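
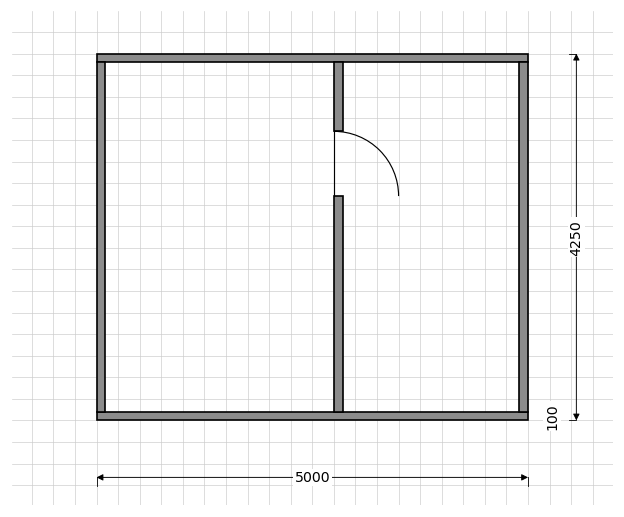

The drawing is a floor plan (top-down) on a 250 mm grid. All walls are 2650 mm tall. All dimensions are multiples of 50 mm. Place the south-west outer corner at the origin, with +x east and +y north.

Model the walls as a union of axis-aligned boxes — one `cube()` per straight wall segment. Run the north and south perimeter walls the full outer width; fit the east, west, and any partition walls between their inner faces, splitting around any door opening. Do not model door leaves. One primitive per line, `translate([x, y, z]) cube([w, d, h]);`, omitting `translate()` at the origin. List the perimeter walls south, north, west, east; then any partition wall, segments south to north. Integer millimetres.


cube([5000, 100, 2650]);
translate([0, 4150, 0]) cube([5000, 100, 2650]);
translate([0, 100, 0]) cube([100, 4050, 2650]);
translate([4900, 100, 0]) cube([100, 4050, 2650]);
translate([2750, 100, 0]) cube([100, 2500, 2650]);
translate([2750, 3350, 0]) cube([100, 800, 2650]);


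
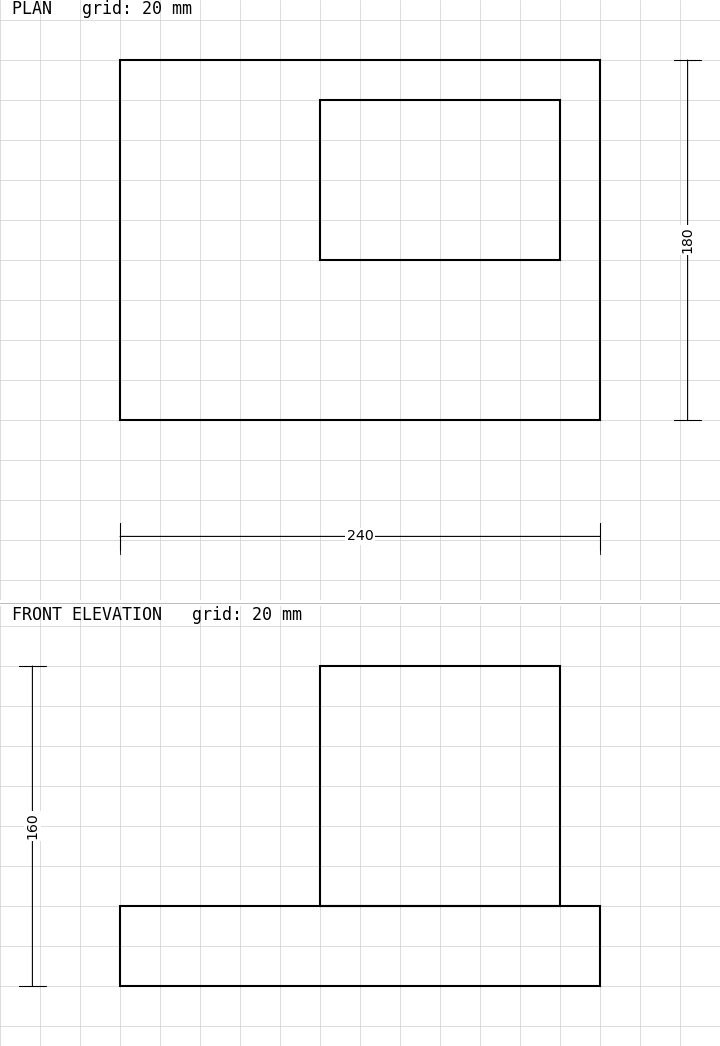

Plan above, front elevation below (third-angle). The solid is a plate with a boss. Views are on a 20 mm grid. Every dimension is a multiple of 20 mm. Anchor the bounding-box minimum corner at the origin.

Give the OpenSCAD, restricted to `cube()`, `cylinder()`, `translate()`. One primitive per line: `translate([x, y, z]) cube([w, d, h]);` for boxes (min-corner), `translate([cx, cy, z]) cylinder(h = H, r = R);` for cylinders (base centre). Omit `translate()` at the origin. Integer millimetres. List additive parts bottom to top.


cube([240, 180, 40]);
translate([100, 80, 40]) cube([120, 80, 120]);


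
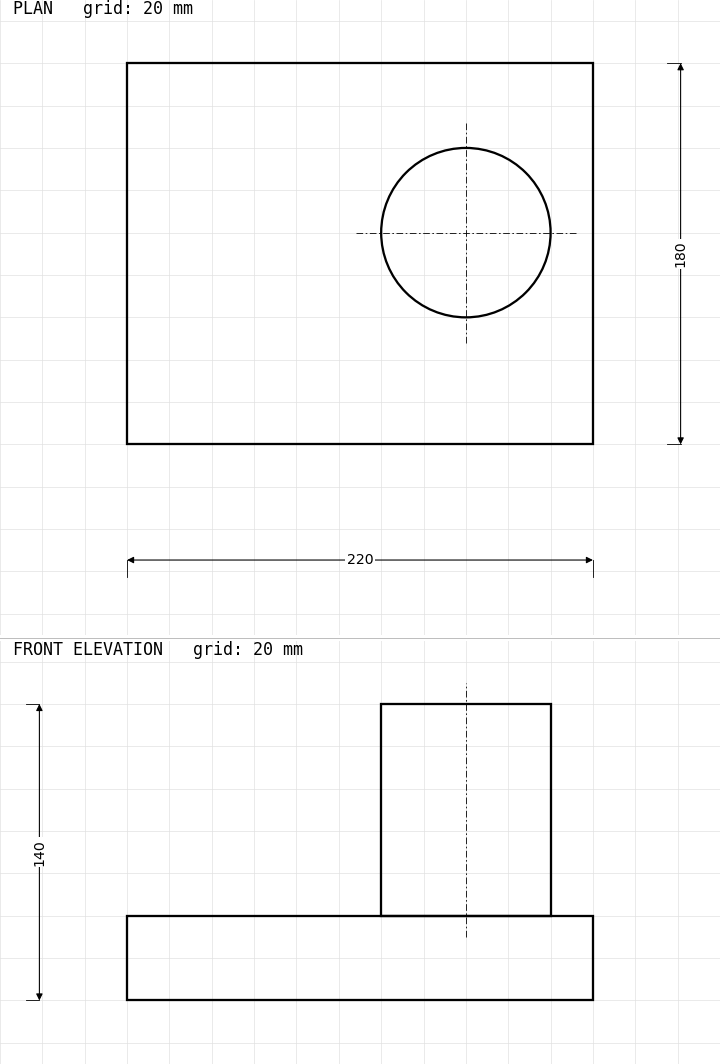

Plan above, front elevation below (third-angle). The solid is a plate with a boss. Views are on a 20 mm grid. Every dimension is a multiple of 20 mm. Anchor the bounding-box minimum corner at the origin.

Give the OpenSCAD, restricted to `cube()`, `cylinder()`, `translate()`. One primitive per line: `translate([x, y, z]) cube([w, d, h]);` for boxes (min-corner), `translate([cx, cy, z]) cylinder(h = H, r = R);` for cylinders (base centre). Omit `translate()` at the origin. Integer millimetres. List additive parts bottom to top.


cube([220, 180, 40]);
translate([160, 100, 40]) cylinder(h = 100, r = 40);


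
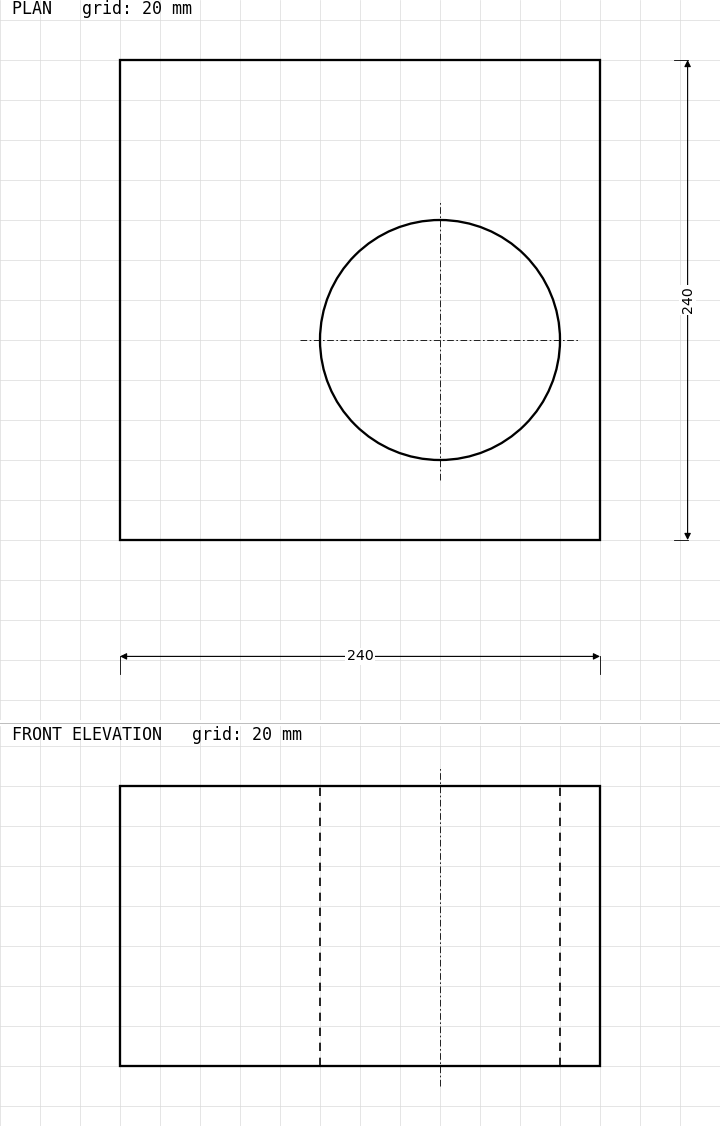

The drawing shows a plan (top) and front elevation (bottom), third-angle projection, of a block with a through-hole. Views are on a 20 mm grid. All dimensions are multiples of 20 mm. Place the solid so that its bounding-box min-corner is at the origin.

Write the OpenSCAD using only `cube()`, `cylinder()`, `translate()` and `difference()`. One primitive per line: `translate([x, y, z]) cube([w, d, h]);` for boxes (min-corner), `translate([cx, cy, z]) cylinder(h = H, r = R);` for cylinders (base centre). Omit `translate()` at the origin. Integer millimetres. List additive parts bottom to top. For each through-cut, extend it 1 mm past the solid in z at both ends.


difference() {
  cube([240, 240, 140]);
  translate([160, 100, -1]) cylinder(h = 142, r = 60);
}


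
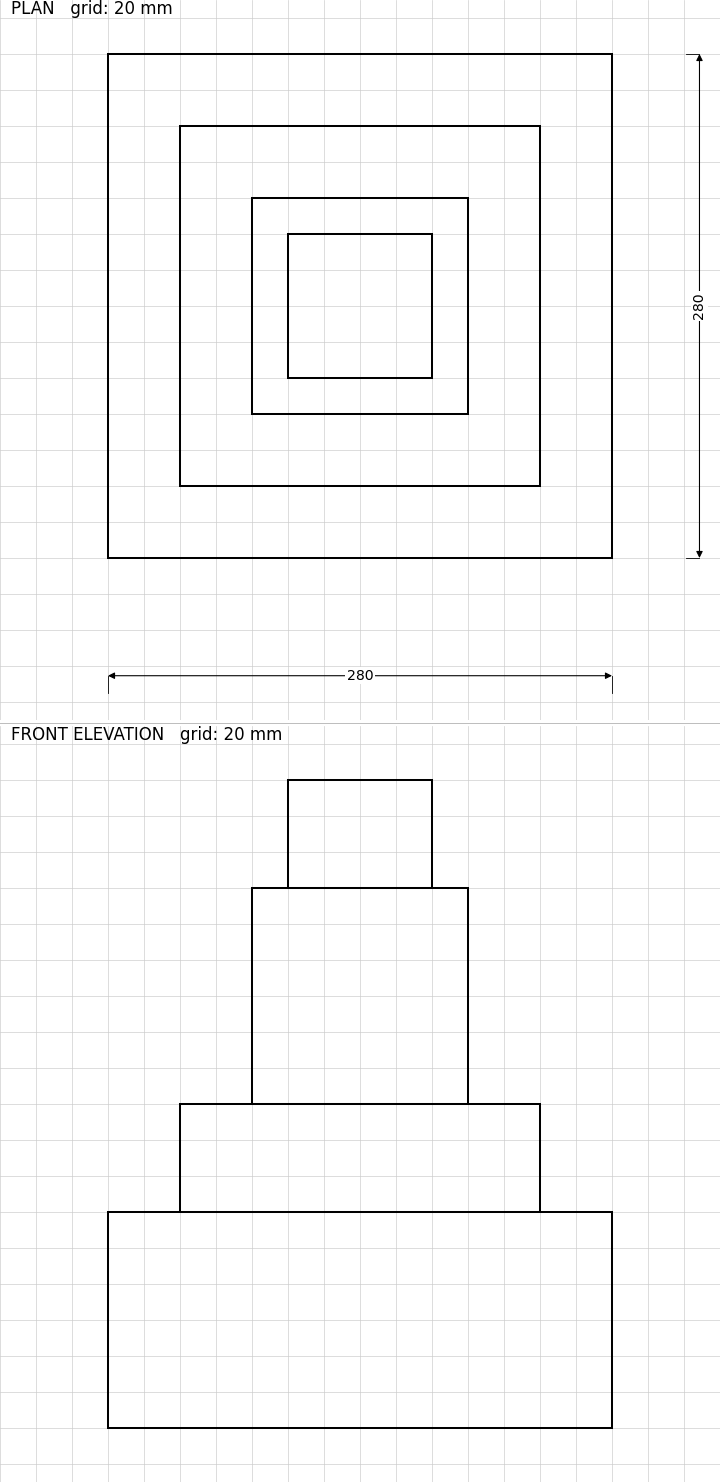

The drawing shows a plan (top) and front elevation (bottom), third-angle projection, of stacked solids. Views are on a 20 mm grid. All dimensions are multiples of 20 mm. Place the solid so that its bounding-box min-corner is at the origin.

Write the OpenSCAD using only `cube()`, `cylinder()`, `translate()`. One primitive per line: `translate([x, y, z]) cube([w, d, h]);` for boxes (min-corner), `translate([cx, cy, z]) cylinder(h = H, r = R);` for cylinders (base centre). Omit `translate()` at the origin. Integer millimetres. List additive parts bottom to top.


cube([280, 280, 120]);
translate([40, 40, 120]) cube([200, 200, 60]);
translate([80, 80, 180]) cube([120, 120, 120]);
translate([100, 100, 300]) cube([80, 80, 60]);


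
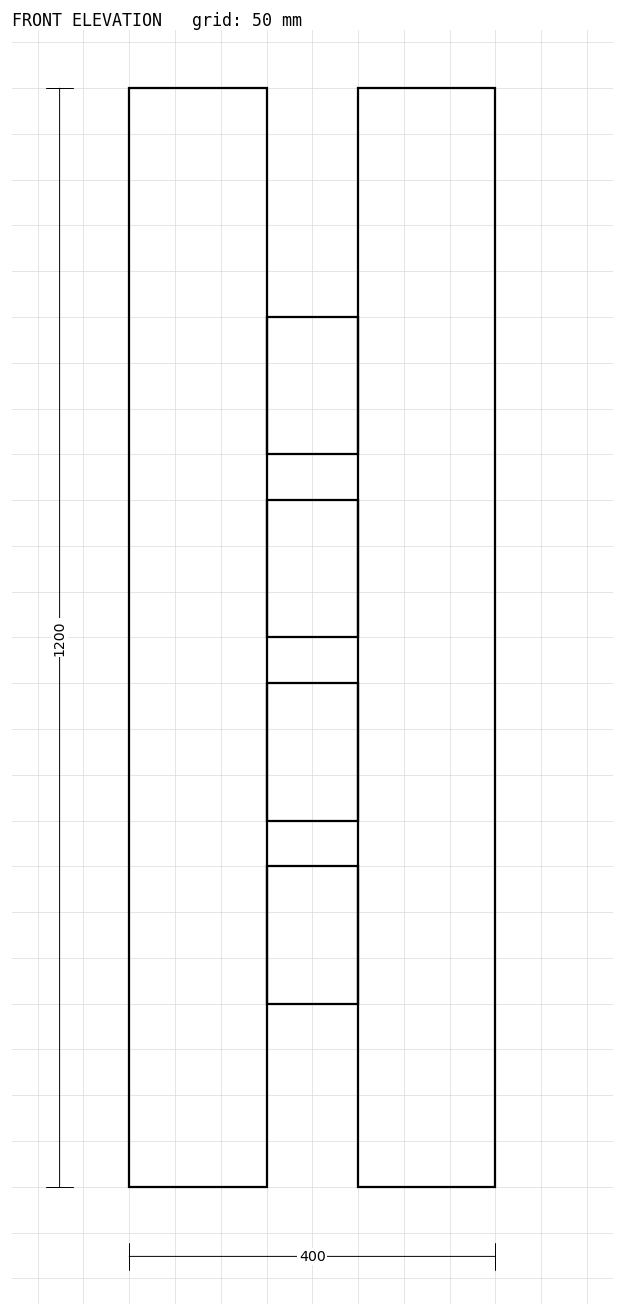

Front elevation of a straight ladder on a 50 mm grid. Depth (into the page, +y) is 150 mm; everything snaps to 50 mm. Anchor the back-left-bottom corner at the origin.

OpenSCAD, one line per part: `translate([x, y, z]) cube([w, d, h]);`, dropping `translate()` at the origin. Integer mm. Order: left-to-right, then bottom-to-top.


cube([150, 150, 1200]);
translate([150, 0, 200]) cube([100, 150, 150]);
translate([150, 0, 400]) cube([100, 150, 150]);
translate([150, 0, 600]) cube([100, 150, 150]);
translate([150, 0, 800]) cube([100, 150, 150]);
translate([250, 0, 0]) cube([150, 150, 1200]);


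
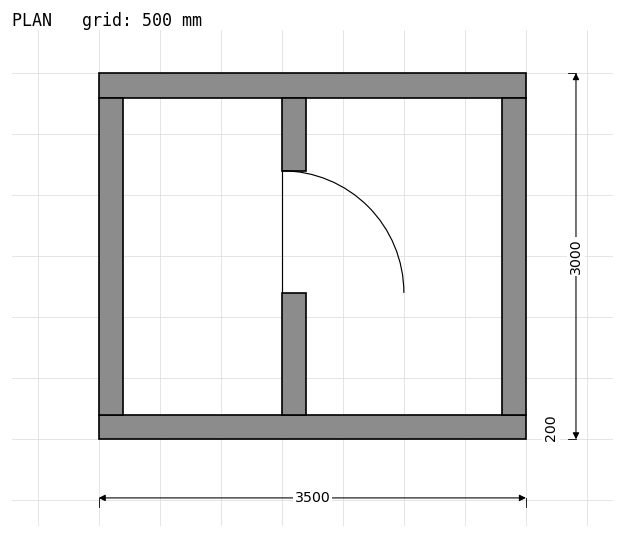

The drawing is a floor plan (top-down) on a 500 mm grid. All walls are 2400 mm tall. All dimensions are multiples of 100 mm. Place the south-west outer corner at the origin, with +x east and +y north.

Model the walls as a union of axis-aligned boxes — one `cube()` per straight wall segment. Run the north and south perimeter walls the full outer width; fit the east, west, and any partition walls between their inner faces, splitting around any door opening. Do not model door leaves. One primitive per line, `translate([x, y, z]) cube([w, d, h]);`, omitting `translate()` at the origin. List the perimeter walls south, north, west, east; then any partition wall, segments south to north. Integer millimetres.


cube([3500, 200, 2400]);
translate([0, 2800, 0]) cube([3500, 200, 2400]);
translate([0, 200, 0]) cube([200, 2600, 2400]);
translate([3300, 200, 0]) cube([200, 2600, 2400]);
translate([1500, 200, 0]) cube([200, 1000, 2400]);
translate([1500, 2200, 0]) cube([200, 600, 2400]);


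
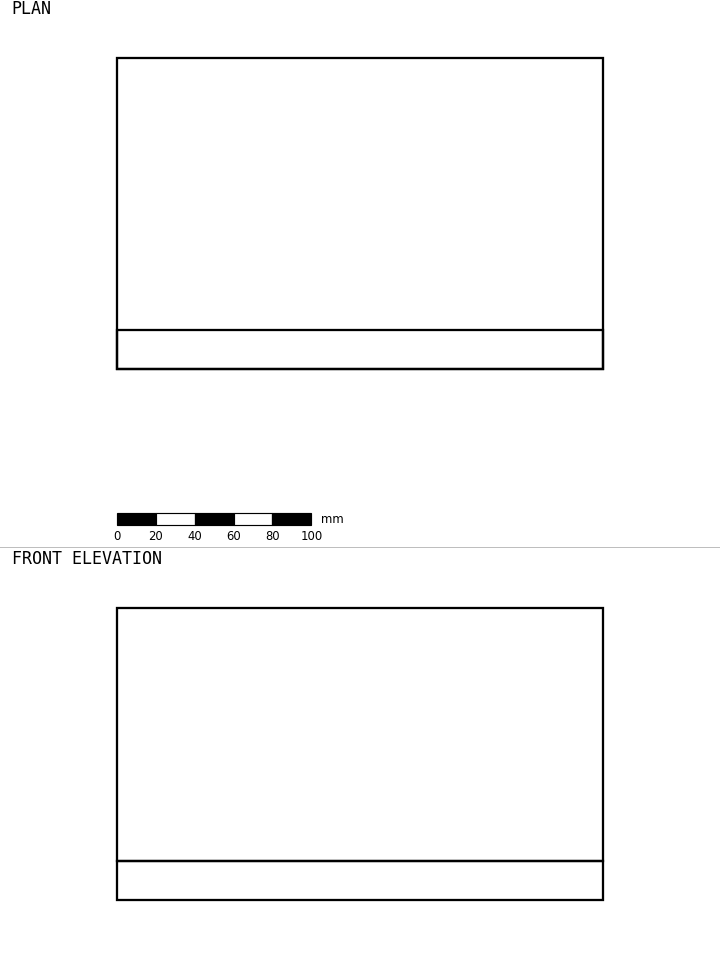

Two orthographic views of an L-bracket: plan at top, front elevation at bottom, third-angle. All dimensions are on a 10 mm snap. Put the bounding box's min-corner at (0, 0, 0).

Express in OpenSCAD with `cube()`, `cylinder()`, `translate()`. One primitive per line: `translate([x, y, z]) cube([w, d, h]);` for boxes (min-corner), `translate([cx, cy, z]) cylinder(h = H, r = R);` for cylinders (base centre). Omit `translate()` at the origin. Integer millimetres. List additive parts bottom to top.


cube([250, 160, 20]);
translate([0, 0, 20]) cube([250, 20, 130]);


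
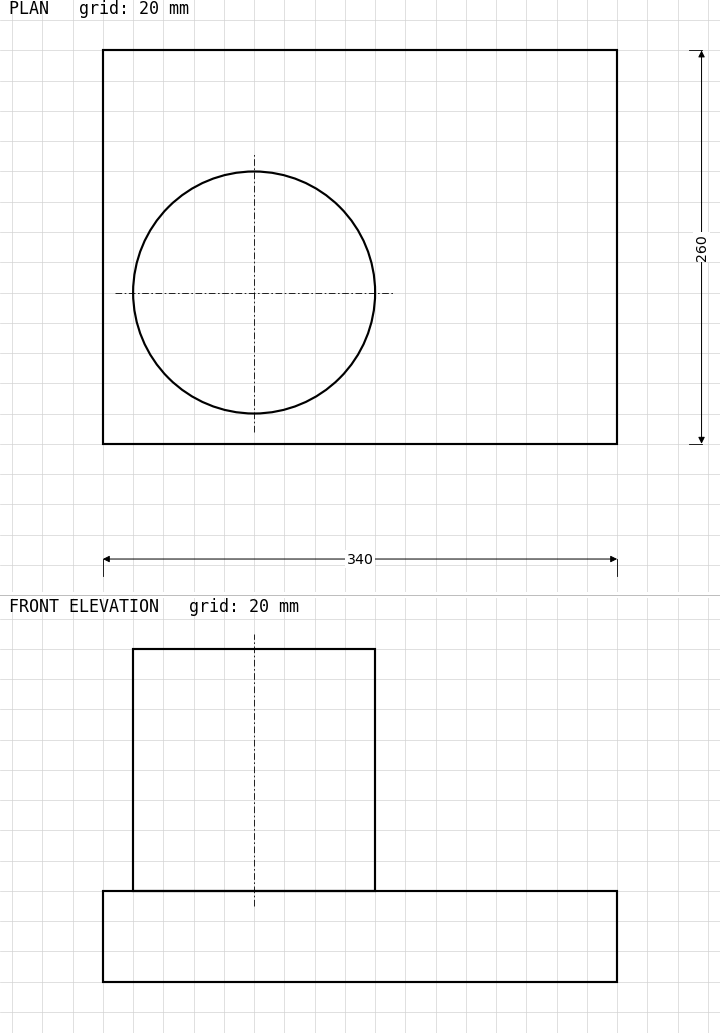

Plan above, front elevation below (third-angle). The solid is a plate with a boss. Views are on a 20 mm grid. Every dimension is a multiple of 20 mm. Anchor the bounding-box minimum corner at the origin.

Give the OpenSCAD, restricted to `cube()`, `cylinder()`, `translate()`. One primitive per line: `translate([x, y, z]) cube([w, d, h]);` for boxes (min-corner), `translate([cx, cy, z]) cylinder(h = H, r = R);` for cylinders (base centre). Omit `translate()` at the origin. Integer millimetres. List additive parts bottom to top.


cube([340, 260, 60]);
translate([100, 100, 60]) cylinder(h = 160, r = 80);


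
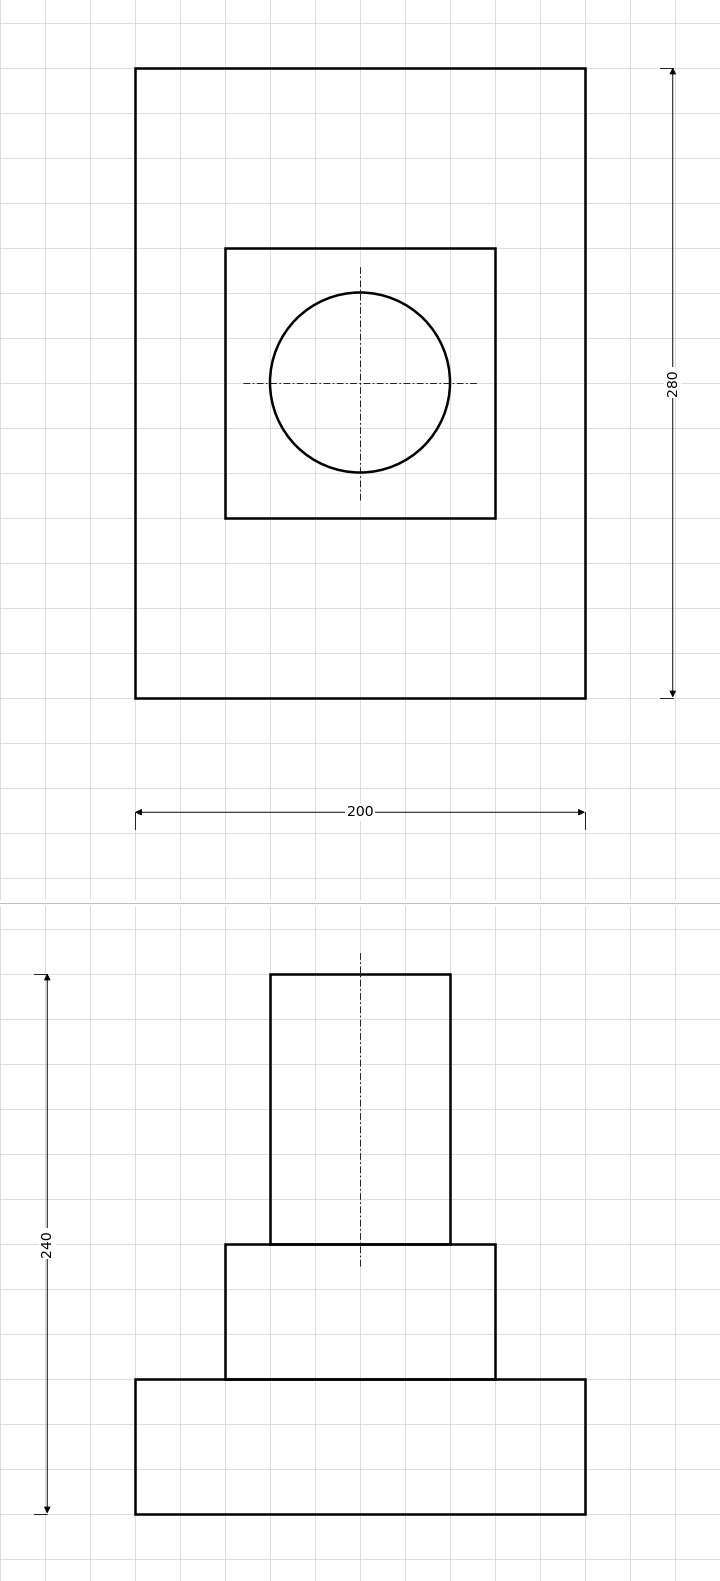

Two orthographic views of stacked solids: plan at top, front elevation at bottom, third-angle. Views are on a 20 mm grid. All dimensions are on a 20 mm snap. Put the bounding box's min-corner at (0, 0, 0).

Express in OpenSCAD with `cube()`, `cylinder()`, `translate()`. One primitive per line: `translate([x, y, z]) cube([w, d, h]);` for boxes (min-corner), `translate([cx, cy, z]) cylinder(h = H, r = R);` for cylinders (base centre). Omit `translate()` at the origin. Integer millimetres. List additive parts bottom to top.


cube([200, 280, 60]);
translate([40, 80, 60]) cube([120, 120, 60]);
translate([100, 140, 120]) cylinder(h = 120, r = 40);


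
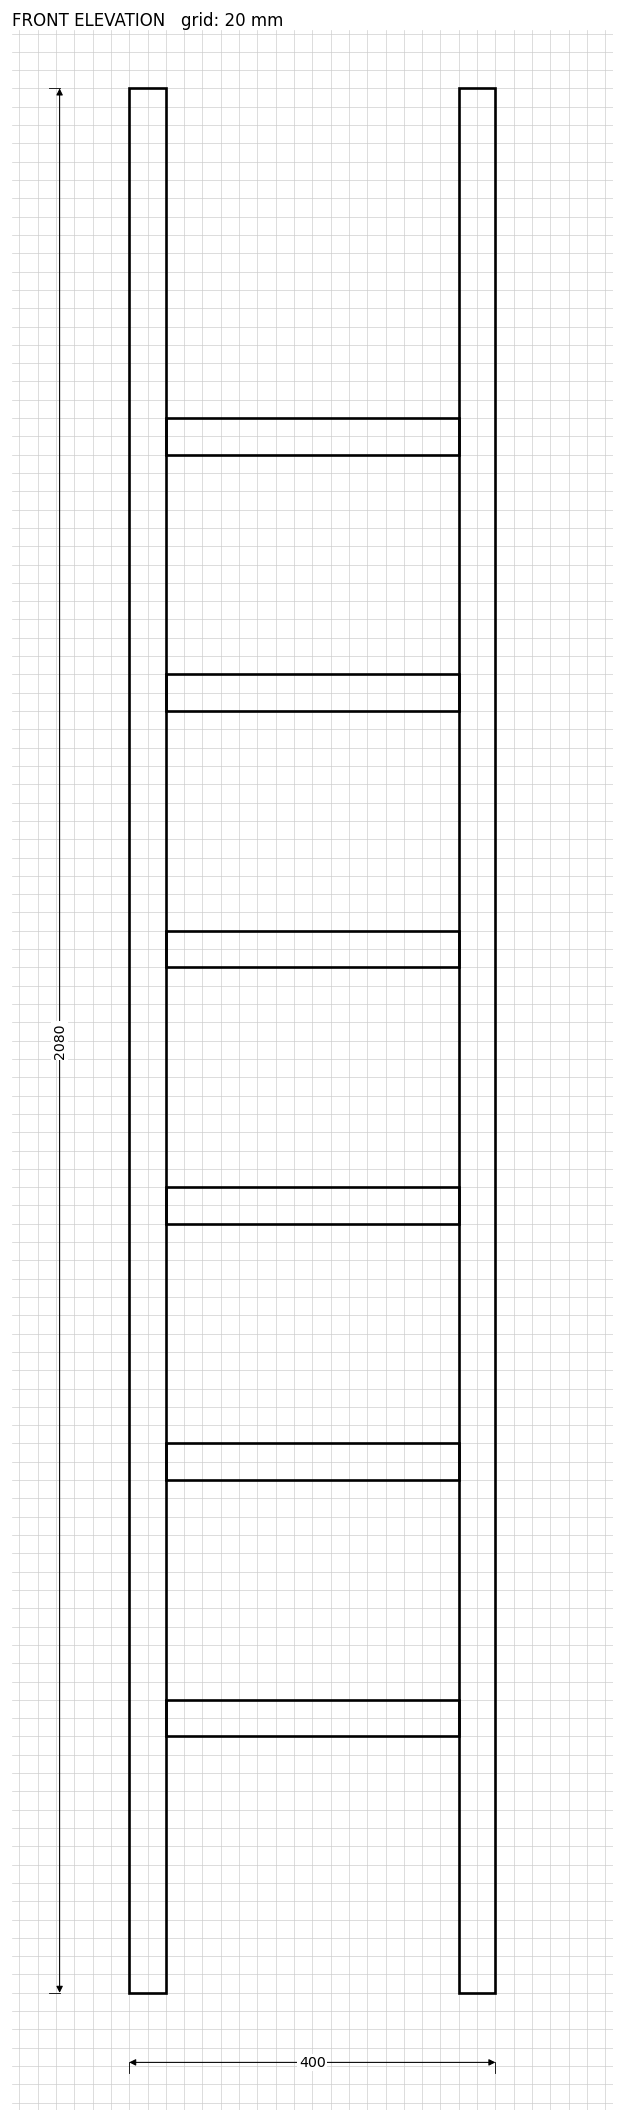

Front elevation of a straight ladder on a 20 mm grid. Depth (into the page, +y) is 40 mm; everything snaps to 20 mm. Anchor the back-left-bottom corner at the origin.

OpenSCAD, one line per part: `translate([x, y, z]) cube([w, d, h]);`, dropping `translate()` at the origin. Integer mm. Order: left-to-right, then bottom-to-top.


cube([40, 40, 2080]);
translate([40, 0, 280]) cube([320, 40, 40]);
translate([40, 0, 560]) cube([320, 40, 40]);
translate([40, 0, 840]) cube([320, 40, 40]);
translate([40, 0, 1120]) cube([320, 40, 40]);
translate([40, 0, 1400]) cube([320, 40, 40]);
translate([40, 0, 1680]) cube([320, 40, 40]);
translate([360, 0, 0]) cube([40, 40, 2080]);


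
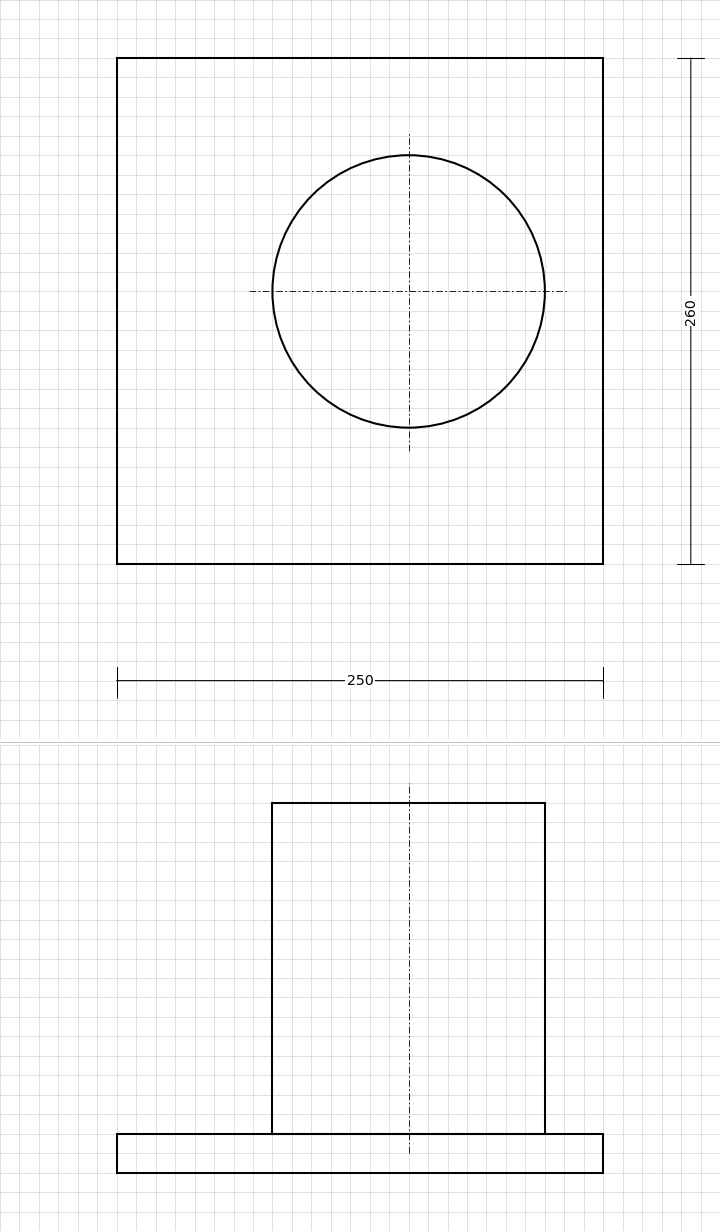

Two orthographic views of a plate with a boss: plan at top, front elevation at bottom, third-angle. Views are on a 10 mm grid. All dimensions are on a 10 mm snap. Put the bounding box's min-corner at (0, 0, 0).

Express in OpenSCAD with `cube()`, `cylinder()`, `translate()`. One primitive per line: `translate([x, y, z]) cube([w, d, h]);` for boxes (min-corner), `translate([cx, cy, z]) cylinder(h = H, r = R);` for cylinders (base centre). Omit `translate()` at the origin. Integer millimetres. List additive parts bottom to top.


cube([250, 260, 20]);
translate([150, 140, 20]) cylinder(h = 170, r = 70);


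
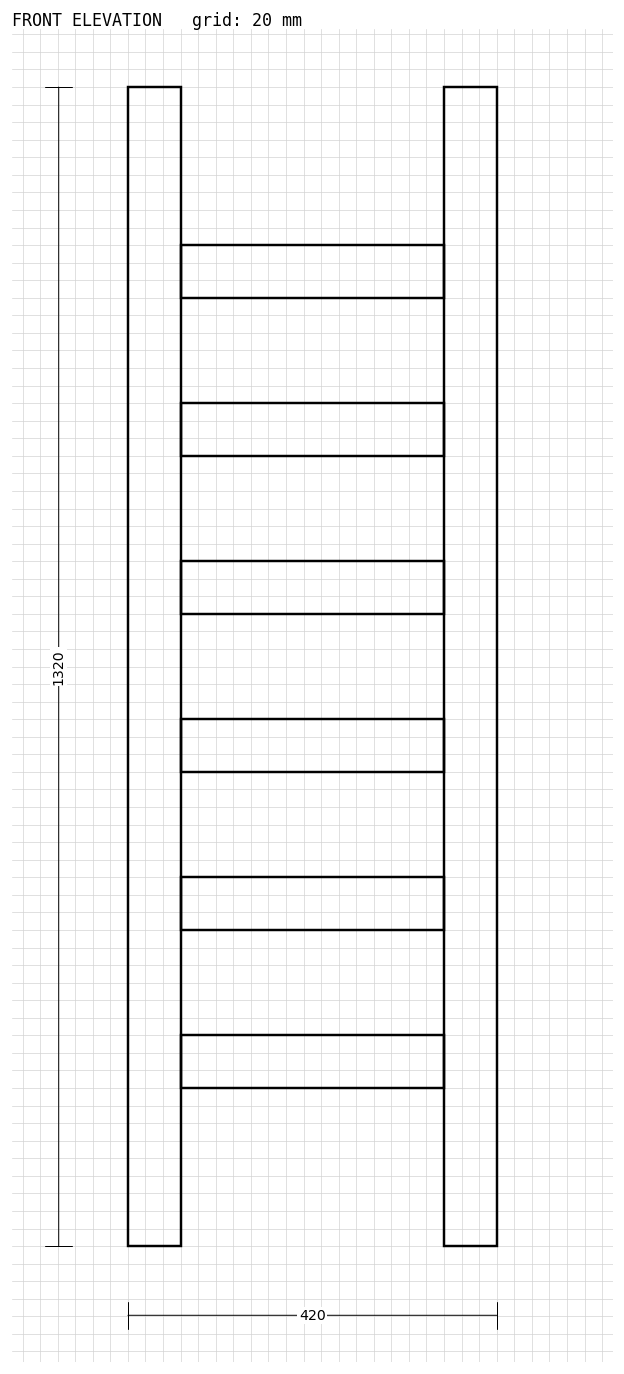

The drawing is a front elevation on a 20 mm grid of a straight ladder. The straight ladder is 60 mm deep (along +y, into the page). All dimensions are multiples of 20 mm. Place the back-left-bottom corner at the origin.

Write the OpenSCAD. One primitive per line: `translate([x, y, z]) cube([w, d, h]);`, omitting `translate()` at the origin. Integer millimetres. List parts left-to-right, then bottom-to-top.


cube([60, 60, 1320]);
translate([60, 0, 180]) cube([300, 60, 60]);
translate([60, 0, 360]) cube([300, 60, 60]);
translate([60, 0, 540]) cube([300, 60, 60]);
translate([60, 0, 720]) cube([300, 60, 60]);
translate([60, 0, 900]) cube([300, 60, 60]);
translate([60, 0, 1080]) cube([300, 60, 60]);
translate([360, 0, 0]) cube([60, 60, 1320]);


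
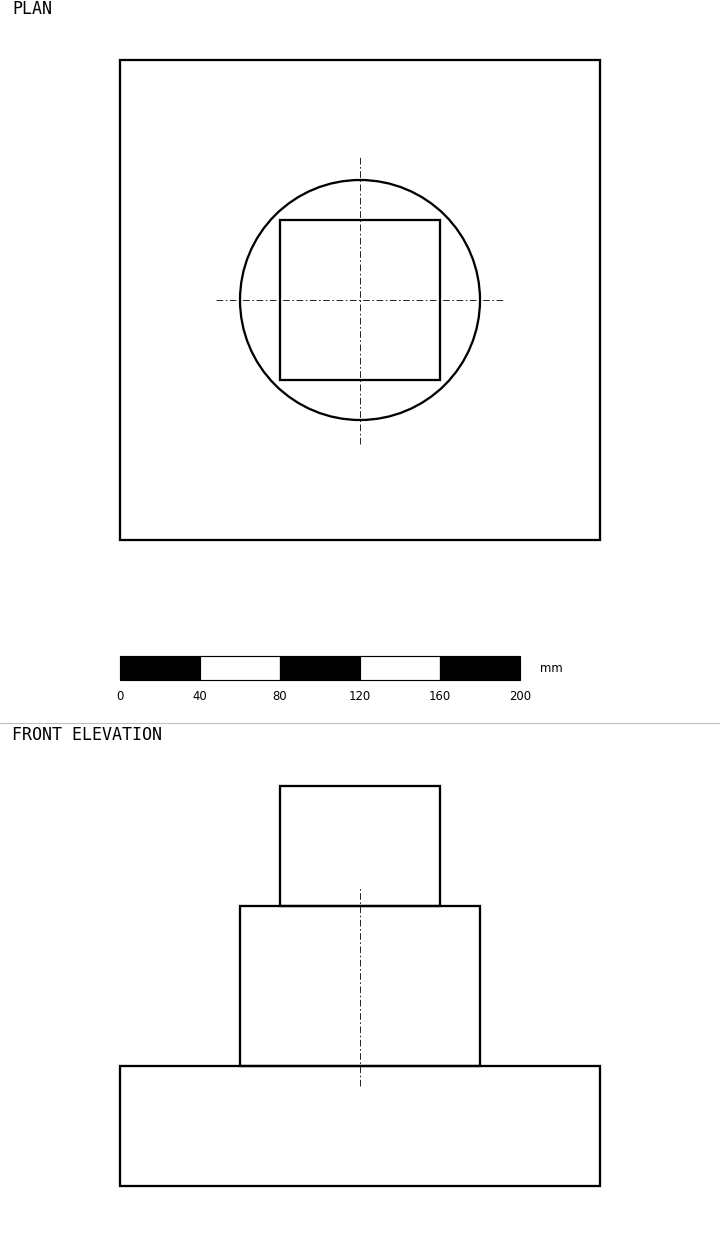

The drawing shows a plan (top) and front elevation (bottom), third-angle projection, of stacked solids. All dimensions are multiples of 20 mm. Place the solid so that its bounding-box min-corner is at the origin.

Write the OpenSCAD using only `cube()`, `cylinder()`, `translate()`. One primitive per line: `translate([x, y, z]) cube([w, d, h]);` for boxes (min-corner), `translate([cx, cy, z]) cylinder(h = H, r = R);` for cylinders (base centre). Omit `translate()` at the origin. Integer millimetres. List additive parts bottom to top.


cube([240, 240, 60]);
translate([120, 120, 60]) cylinder(h = 80, r = 60);
translate([80, 80, 140]) cube([80, 80, 60]);


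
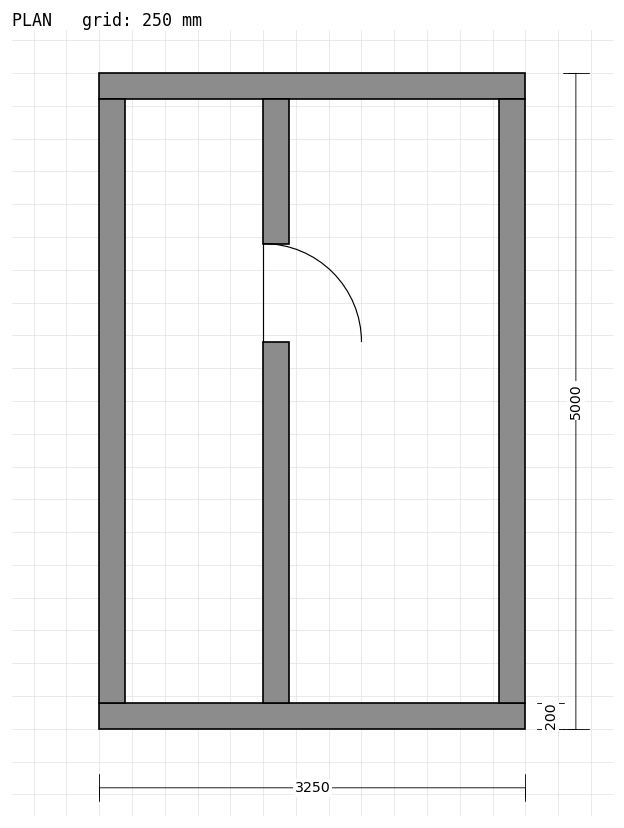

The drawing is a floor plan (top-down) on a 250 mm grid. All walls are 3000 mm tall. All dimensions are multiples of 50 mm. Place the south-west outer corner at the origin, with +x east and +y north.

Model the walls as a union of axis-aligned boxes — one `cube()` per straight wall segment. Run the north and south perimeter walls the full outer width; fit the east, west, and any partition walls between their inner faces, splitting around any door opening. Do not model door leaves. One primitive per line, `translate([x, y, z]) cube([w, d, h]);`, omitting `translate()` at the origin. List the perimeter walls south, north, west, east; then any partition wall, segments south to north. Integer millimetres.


cube([3250, 200, 3000]);
translate([0, 4800, 0]) cube([3250, 200, 3000]);
translate([0, 200, 0]) cube([200, 4600, 3000]);
translate([3050, 200, 0]) cube([200, 4600, 3000]);
translate([1250, 200, 0]) cube([200, 2750, 3000]);
translate([1250, 3700, 0]) cube([200, 1100, 3000]);


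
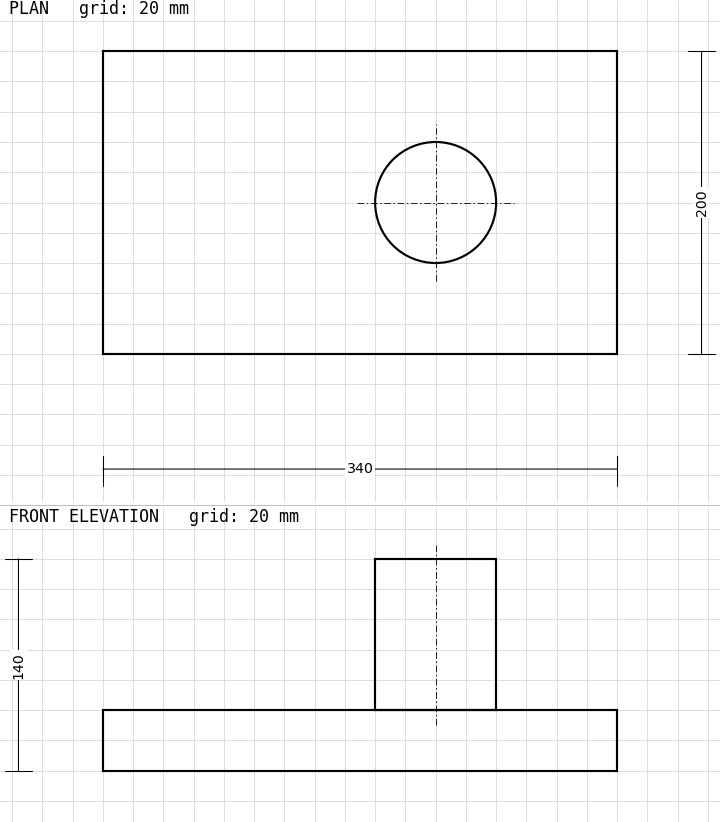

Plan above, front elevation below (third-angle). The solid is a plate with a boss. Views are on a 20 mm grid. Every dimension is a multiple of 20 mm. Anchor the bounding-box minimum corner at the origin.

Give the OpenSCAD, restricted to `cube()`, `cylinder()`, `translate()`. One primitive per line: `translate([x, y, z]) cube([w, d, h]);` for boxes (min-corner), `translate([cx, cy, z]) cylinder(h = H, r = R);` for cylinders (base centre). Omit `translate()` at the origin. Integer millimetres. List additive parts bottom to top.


cube([340, 200, 40]);
translate([220, 100, 40]) cylinder(h = 100, r = 40);


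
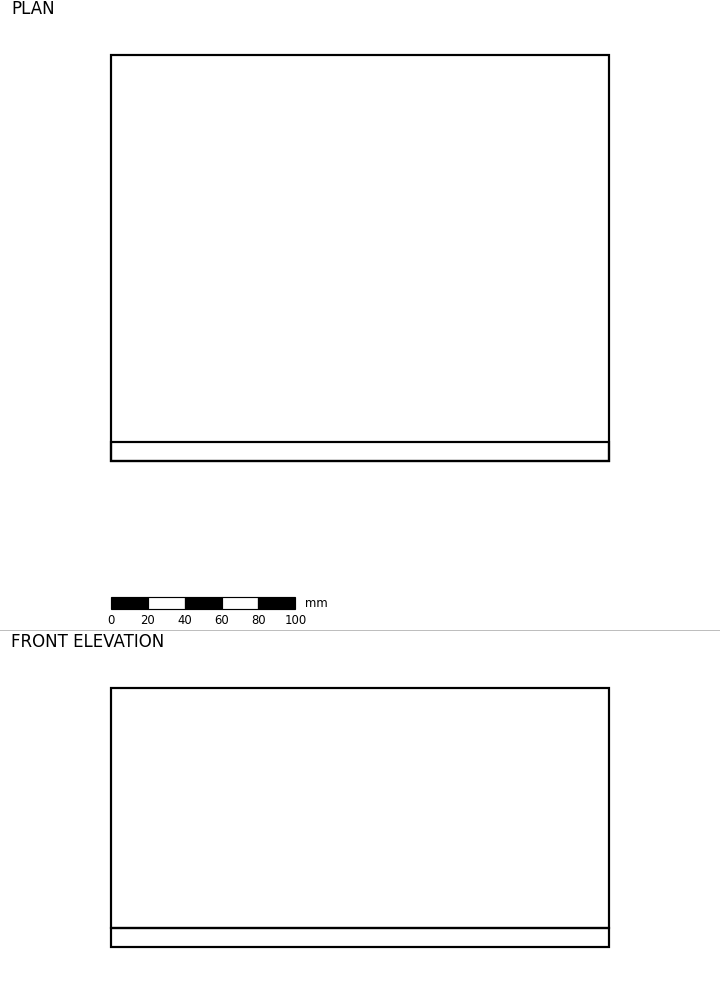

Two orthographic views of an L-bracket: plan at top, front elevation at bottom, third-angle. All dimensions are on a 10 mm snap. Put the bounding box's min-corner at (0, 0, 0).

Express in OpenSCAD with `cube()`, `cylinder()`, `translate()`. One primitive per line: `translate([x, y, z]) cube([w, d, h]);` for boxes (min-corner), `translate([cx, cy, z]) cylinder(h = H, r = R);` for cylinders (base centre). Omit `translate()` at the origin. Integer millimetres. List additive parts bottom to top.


cube([270, 220, 10]);
translate([0, 0, 10]) cube([270, 10, 130]);


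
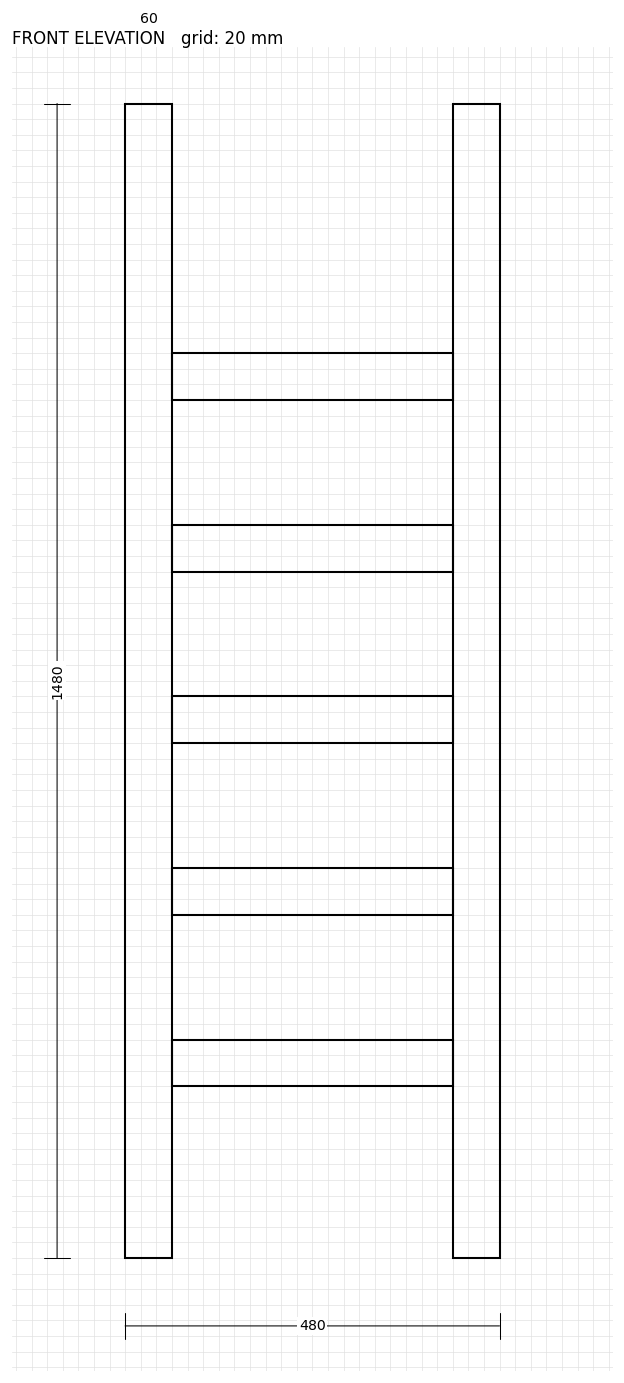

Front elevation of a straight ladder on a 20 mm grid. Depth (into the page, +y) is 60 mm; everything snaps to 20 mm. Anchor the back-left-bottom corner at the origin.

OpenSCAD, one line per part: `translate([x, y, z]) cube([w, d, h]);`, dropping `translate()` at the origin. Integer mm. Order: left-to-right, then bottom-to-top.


cube([60, 60, 1480]);
translate([60, 0, 220]) cube([360, 60, 60]);
translate([60, 0, 440]) cube([360, 60, 60]);
translate([60, 0, 660]) cube([360, 60, 60]);
translate([60, 0, 880]) cube([360, 60, 60]);
translate([60, 0, 1100]) cube([360, 60, 60]);
translate([420, 0, 0]) cube([60, 60, 1480]);


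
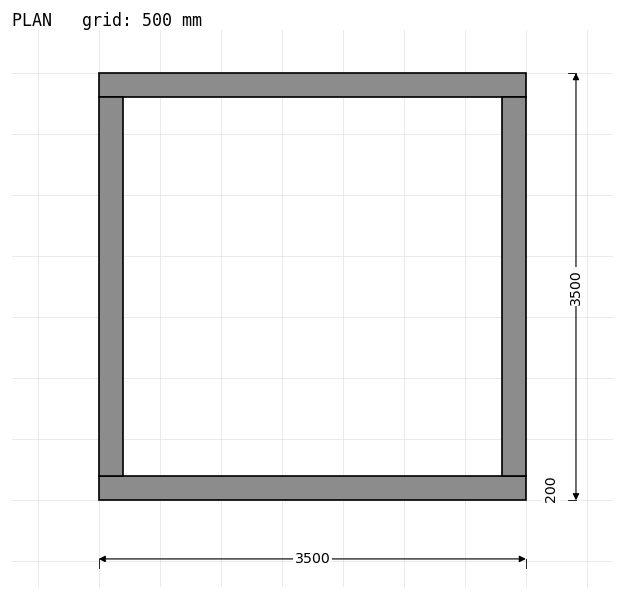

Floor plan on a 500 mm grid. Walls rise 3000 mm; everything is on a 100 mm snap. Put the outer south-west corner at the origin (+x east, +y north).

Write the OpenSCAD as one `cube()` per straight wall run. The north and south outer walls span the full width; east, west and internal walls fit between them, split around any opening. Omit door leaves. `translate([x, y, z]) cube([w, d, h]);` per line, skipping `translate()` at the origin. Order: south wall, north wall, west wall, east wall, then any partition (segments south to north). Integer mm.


cube([3500, 200, 3000]);
translate([0, 3300, 0]) cube([3500, 200, 3000]);
translate([0, 200, 0]) cube([200, 3100, 3000]);
translate([3300, 200, 0]) cube([200, 3100, 3000]);


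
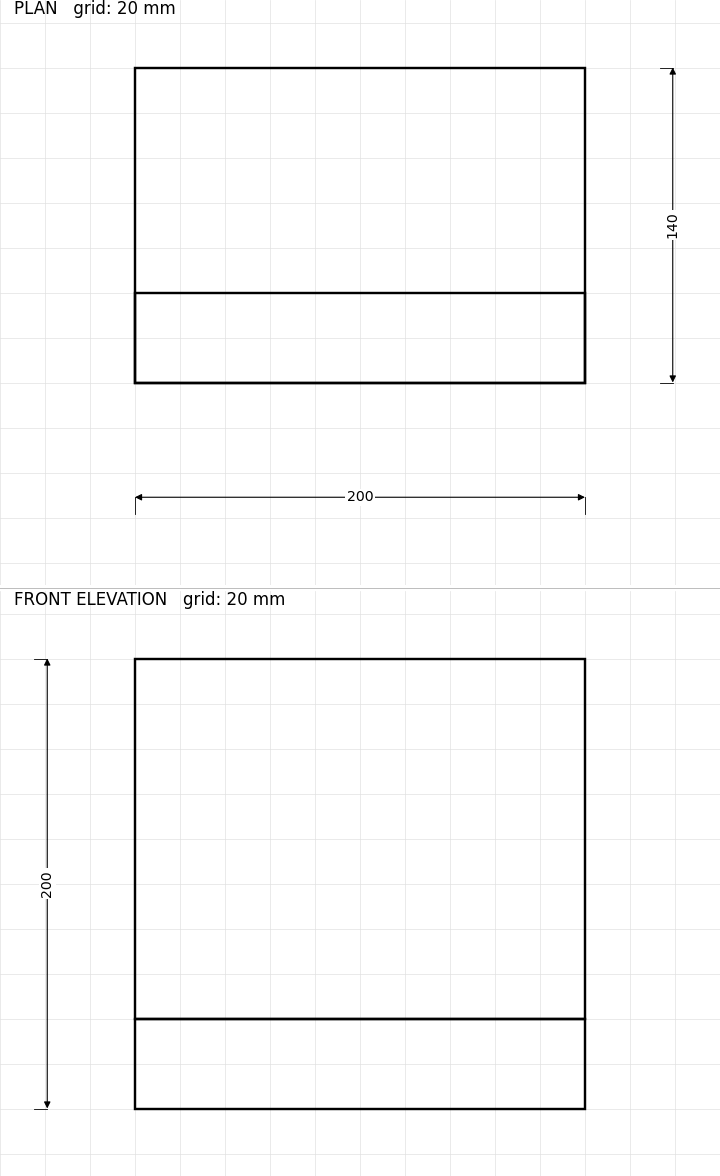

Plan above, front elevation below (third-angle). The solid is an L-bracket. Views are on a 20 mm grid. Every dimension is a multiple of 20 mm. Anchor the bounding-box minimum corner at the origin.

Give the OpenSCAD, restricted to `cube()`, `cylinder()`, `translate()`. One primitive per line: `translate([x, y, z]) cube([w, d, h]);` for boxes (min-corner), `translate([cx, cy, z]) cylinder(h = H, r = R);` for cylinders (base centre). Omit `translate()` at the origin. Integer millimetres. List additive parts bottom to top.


cube([200, 140, 40]);
translate([0, 0, 40]) cube([200, 40, 160]);


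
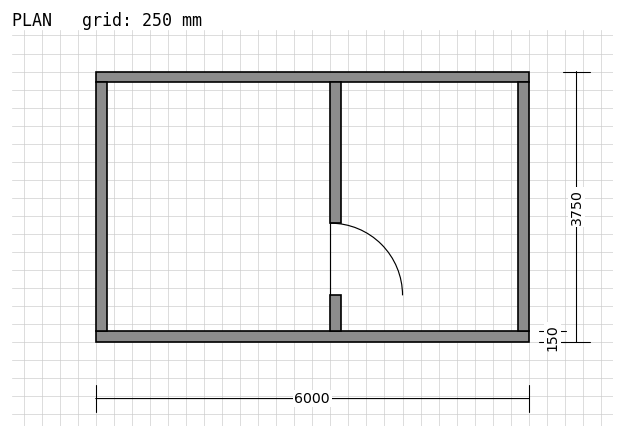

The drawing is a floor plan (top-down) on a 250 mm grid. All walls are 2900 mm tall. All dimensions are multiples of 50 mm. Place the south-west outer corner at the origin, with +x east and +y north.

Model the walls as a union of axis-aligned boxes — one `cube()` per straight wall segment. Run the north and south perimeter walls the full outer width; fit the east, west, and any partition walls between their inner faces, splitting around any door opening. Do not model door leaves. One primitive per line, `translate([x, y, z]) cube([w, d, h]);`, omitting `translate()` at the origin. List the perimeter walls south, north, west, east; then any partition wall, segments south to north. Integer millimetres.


cube([6000, 150, 2900]);
translate([0, 3600, 0]) cube([6000, 150, 2900]);
translate([0, 150, 0]) cube([150, 3450, 2900]);
translate([5850, 150, 0]) cube([150, 3450, 2900]);
translate([3250, 150, 0]) cube([150, 500, 2900]);
translate([3250, 1650, 0]) cube([150, 1950, 2900]);


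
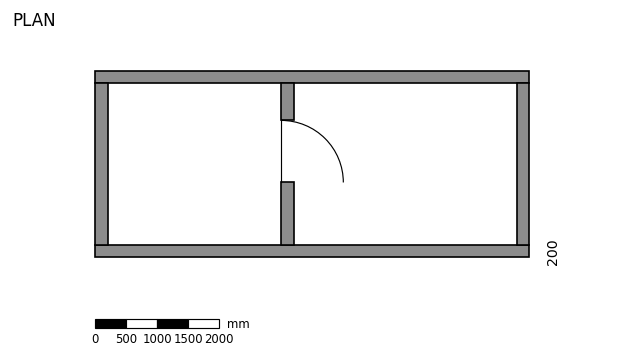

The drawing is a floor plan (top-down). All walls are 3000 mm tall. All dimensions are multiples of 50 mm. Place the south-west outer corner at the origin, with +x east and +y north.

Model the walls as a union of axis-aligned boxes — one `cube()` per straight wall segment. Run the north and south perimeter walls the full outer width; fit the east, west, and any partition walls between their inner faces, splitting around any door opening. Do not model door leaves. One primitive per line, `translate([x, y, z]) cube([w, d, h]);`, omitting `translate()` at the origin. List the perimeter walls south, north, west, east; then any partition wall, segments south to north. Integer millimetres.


cube([7000, 200, 3000]);
translate([0, 2800, 0]) cube([7000, 200, 3000]);
translate([0, 200, 0]) cube([200, 2600, 3000]);
translate([6800, 200, 0]) cube([200, 2600, 3000]);
translate([3000, 200, 0]) cube([200, 1000, 3000]);
translate([3000, 2200, 0]) cube([200, 600, 3000]);


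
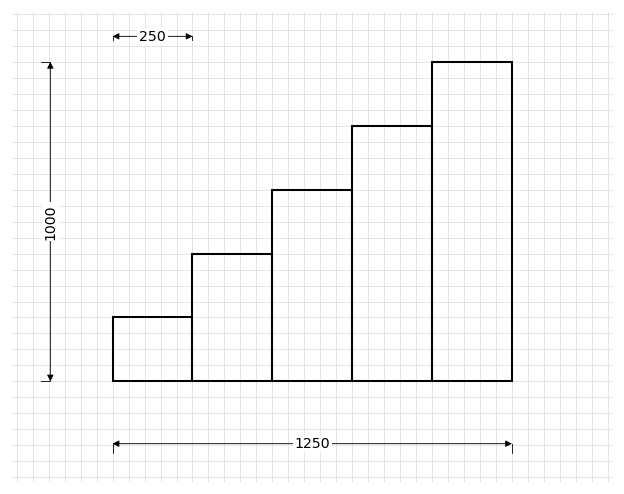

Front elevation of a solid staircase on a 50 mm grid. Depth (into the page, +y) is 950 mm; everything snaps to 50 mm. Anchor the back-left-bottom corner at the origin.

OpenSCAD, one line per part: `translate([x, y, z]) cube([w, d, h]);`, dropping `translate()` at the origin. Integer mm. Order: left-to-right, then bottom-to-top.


cube([250, 950, 200]);
translate([250, 0, 0]) cube([250, 950, 400]);
translate([500, 0, 0]) cube([250, 950, 600]);
translate([750, 0, 0]) cube([250, 950, 800]);
translate([1000, 0, 0]) cube([250, 950, 1000]);


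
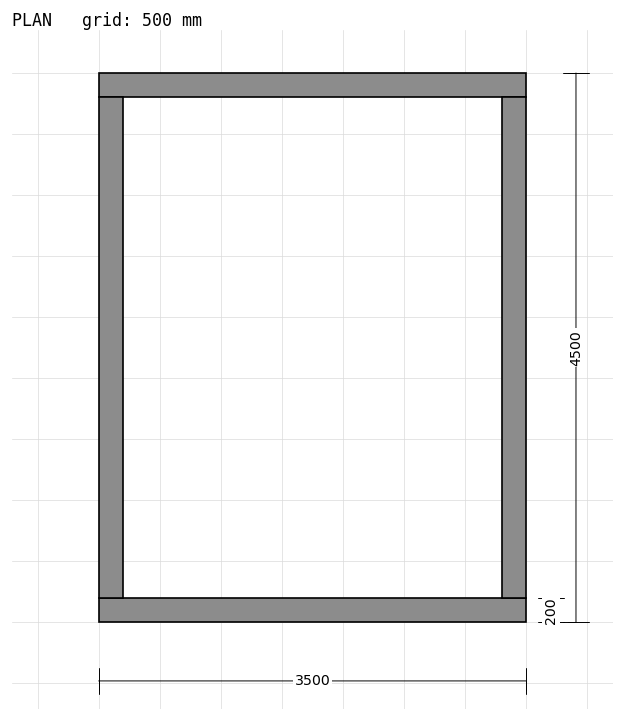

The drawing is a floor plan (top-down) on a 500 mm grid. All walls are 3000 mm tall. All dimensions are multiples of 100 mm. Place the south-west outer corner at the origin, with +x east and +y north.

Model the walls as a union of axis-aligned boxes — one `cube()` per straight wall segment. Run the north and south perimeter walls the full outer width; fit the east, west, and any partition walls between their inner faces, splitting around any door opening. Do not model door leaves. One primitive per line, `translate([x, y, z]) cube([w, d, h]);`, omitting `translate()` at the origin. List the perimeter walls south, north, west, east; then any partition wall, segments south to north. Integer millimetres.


cube([3500, 200, 3000]);
translate([0, 4300, 0]) cube([3500, 200, 3000]);
translate([0, 200, 0]) cube([200, 4100, 3000]);
translate([3300, 200, 0]) cube([200, 4100, 3000]);


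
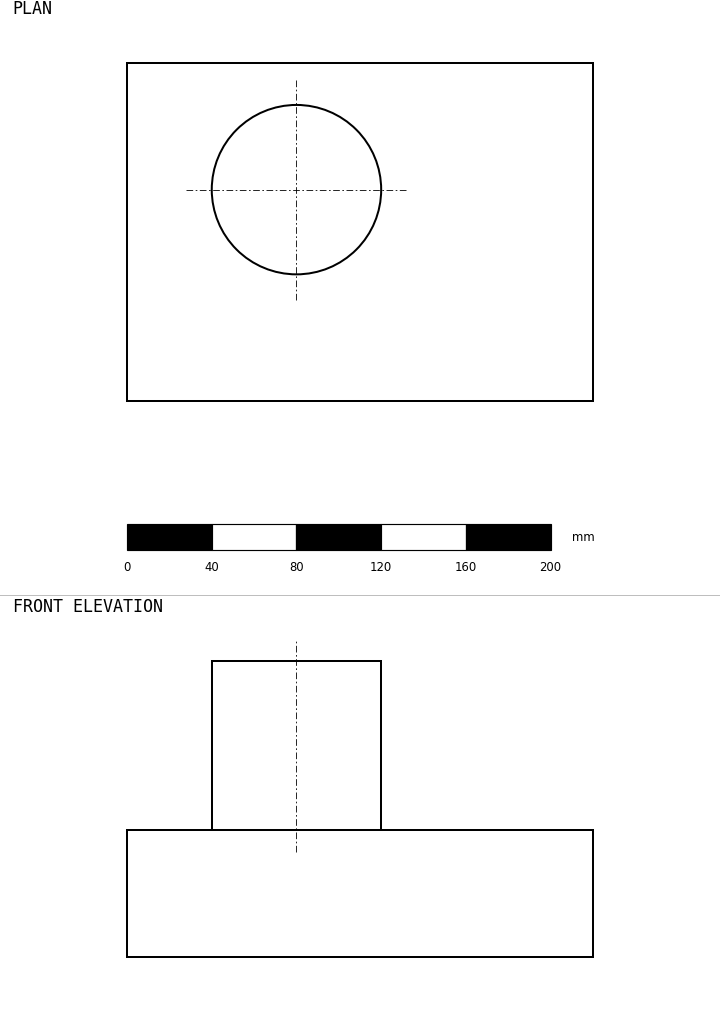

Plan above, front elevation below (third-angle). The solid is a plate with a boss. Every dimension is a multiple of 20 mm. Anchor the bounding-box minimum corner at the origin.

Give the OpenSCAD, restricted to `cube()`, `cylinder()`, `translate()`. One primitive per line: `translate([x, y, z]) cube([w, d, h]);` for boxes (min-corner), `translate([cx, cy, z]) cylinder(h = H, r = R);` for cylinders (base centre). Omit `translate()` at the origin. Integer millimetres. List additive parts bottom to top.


cube([220, 160, 60]);
translate([80, 100, 60]) cylinder(h = 80, r = 40);


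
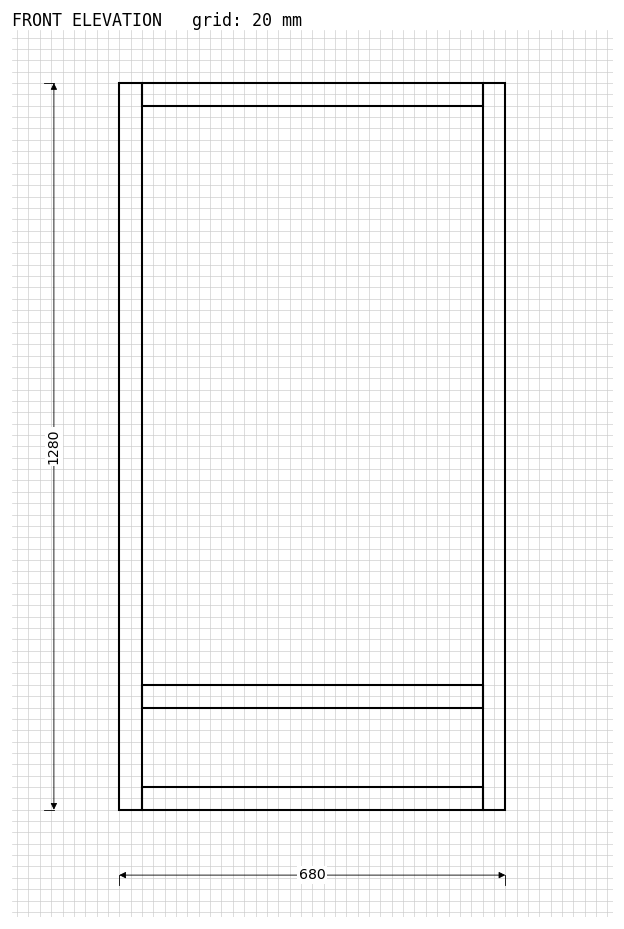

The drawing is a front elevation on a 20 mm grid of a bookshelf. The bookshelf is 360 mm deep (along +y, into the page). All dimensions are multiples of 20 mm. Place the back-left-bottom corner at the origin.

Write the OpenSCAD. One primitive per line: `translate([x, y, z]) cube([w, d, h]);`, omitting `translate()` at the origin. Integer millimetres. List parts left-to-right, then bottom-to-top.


cube([40, 360, 1280]);
translate([40, 0, 0]) cube([600, 360, 40]);
translate([40, 0, 180]) cube([600, 360, 40]);
translate([40, 0, 1240]) cube([600, 360, 40]);
translate([640, 0, 0]) cube([40, 360, 1280]);


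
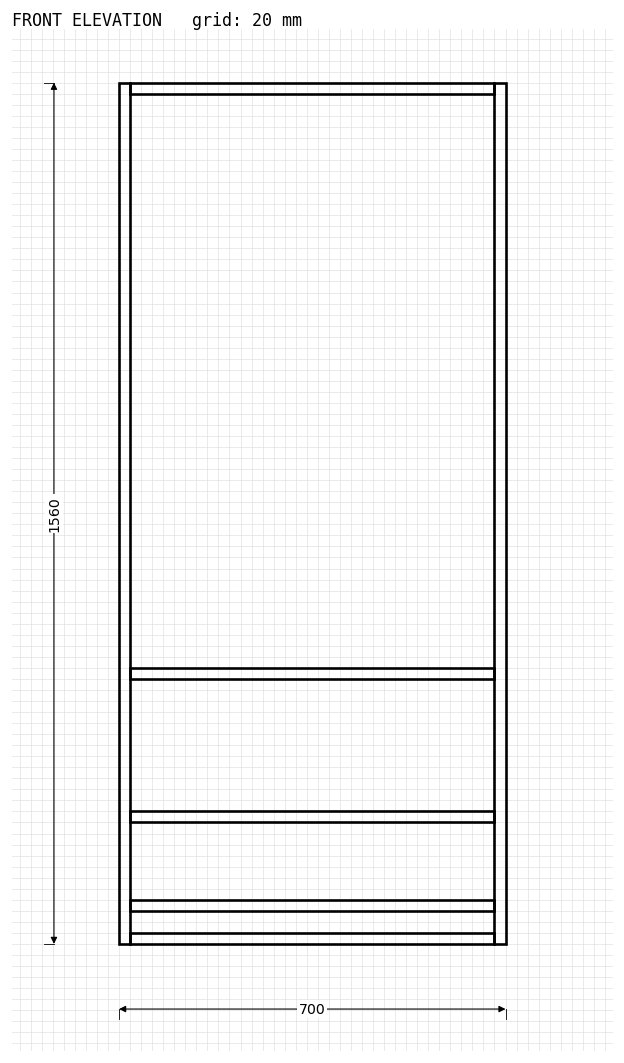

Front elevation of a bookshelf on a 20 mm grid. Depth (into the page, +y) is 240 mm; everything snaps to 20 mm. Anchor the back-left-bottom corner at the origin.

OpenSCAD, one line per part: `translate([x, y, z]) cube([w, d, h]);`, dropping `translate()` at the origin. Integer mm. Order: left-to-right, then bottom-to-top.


cube([20, 240, 1560]);
translate([20, 0, 0]) cube([660, 240, 20]);
translate([20, 0, 60]) cube([660, 240, 20]);
translate([20, 0, 220]) cube([660, 240, 20]);
translate([20, 0, 480]) cube([660, 240, 20]);
translate([20, 0, 1540]) cube([660, 240, 20]);
translate([680, 0, 0]) cube([20, 240, 1560]);


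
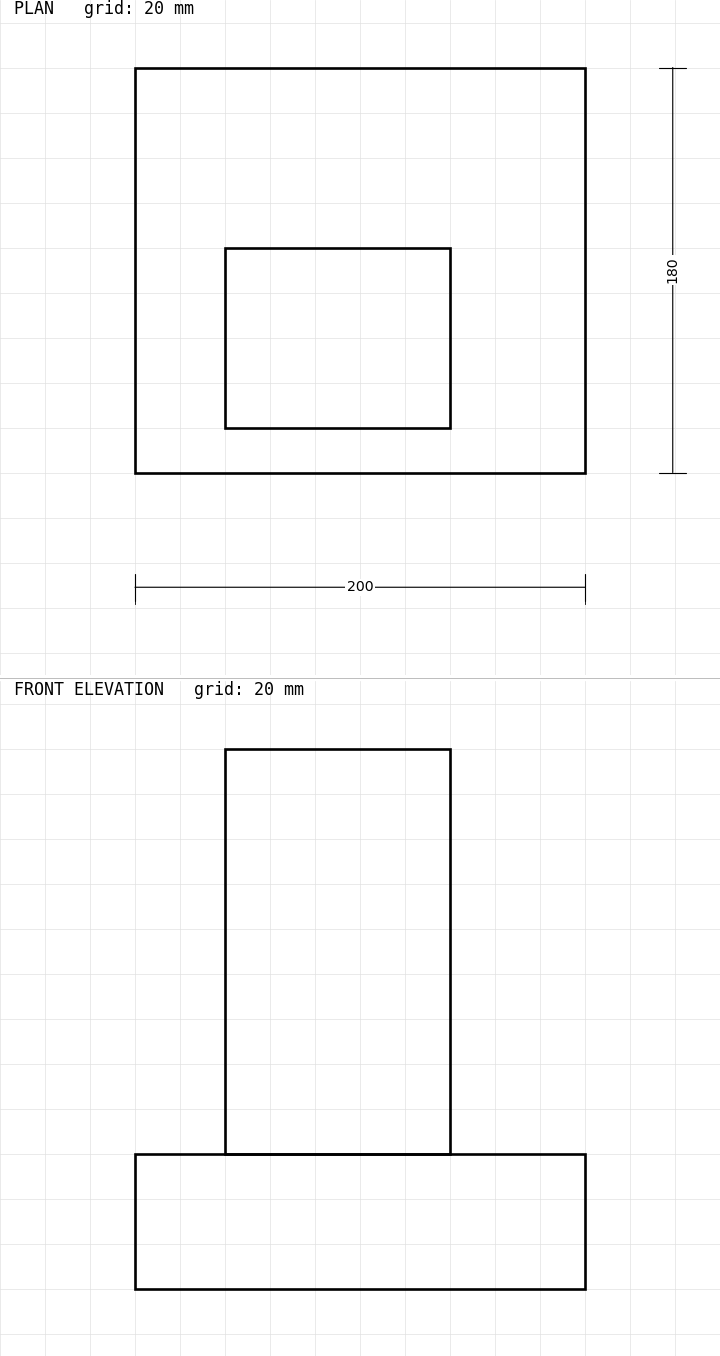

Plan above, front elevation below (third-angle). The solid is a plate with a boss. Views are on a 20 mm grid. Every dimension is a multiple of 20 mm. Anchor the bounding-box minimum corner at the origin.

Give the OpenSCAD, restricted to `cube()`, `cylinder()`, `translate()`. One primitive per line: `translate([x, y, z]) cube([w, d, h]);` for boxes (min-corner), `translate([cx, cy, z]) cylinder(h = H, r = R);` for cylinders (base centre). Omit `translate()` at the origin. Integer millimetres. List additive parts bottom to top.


cube([200, 180, 60]);
translate([40, 20, 60]) cube([100, 80, 180]);


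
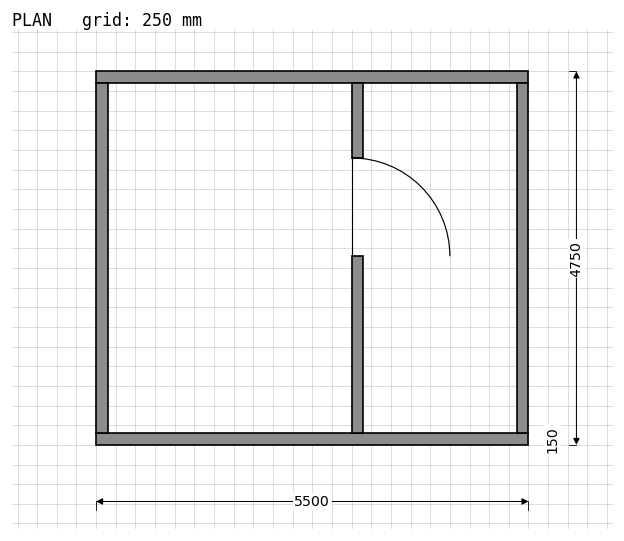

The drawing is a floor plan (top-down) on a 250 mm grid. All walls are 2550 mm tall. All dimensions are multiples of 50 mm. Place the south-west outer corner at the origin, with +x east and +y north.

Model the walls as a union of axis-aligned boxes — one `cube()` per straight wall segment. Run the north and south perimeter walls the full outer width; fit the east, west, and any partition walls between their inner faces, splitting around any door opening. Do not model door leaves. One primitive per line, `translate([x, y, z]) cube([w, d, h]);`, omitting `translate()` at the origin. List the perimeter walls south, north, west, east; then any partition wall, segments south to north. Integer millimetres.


cube([5500, 150, 2550]);
translate([0, 4600, 0]) cube([5500, 150, 2550]);
translate([0, 150, 0]) cube([150, 4450, 2550]);
translate([5350, 150, 0]) cube([150, 4450, 2550]);
translate([3250, 150, 0]) cube([150, 2250, 2550]);
translate([3250, 3650, 0]) cube([150, 950, 2550]);


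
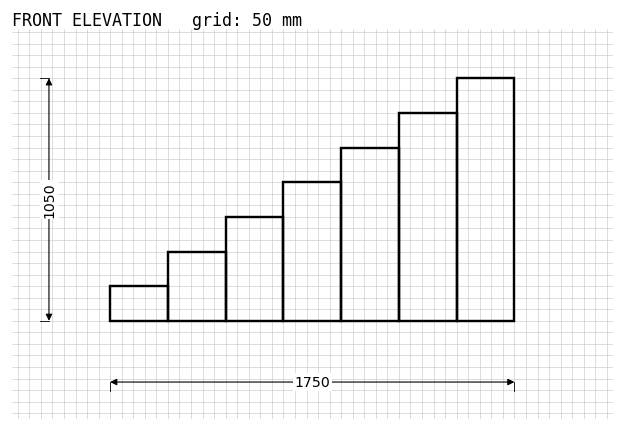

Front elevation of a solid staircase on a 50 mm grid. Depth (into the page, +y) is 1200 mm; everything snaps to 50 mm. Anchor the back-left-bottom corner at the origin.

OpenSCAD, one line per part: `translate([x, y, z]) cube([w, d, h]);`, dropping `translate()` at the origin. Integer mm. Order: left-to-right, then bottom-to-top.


cube([250, 1200, 150]);
translate([250, 0, 0]) cube([250, 1200, 300]);
translate([500, 0, 0]) cube([250, 1200, 450]);
translate([750, 0, 0]) cube([250, 1200, 600]);
translate([1000, 0, 0]) cube([250, 1200, 750]);
translate([1250, 0, 0]) cube([250, 1200, 900]);
translate([1500, 0, 0]) cube([250, 1200, 1050]);


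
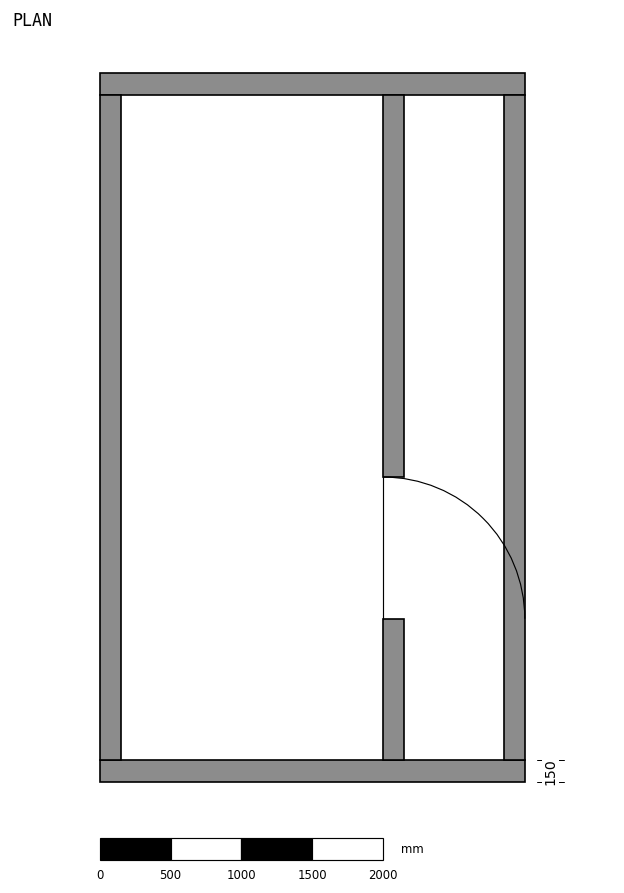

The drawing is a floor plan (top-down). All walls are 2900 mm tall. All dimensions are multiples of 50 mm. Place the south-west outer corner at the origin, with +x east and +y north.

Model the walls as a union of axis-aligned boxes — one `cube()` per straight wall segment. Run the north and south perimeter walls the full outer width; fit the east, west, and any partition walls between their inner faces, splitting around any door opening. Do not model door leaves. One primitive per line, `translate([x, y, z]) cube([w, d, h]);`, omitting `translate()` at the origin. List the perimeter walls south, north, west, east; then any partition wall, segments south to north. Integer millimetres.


cube([3000, 150, 2900]);
translate([0, 4850, 0]) cube([3000, 150, 2900]);
translate([0, 150, 0]) cube([150, 4700, 2900]);
translate([2850, 150, 0]) cube([150, 4700, 2900]);
translate([2000, 150, 0]) cube([150, 1000, 2900]);
translate([2000, 2150, 0]) cube([150, 2700, 2900]);


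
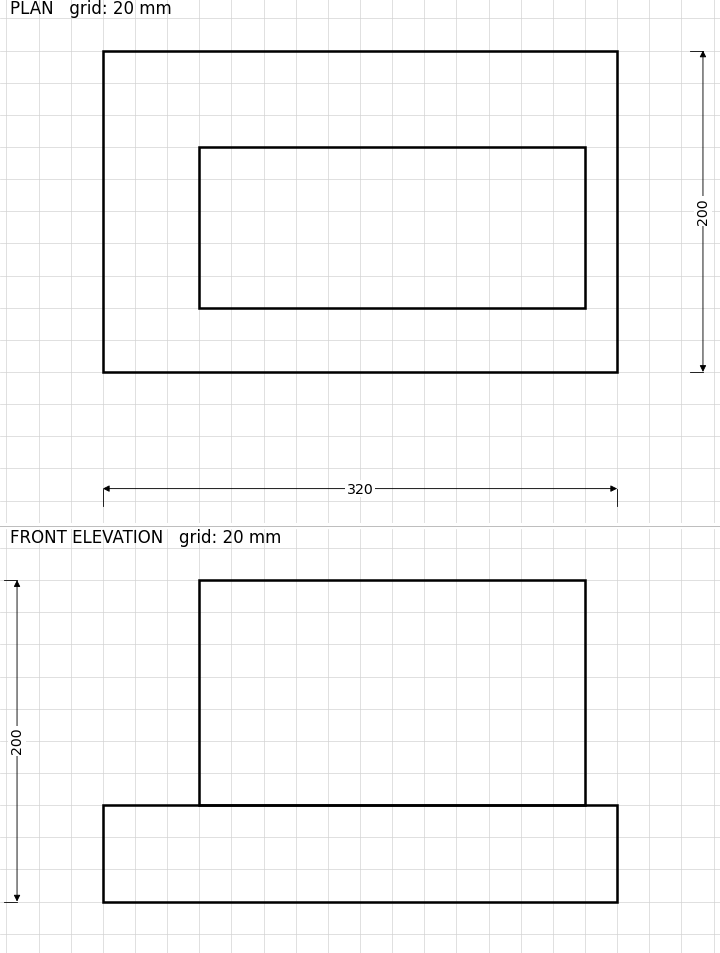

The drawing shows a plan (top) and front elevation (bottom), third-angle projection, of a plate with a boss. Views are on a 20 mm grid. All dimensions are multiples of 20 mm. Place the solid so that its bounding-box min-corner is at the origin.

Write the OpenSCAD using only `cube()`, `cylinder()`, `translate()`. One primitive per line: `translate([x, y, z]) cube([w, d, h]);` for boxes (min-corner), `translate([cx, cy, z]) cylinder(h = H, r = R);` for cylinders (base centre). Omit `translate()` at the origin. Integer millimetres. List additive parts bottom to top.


cube([320, 200, 60]);
translate([60, 40, 60]) cube([240, 100, 140]);


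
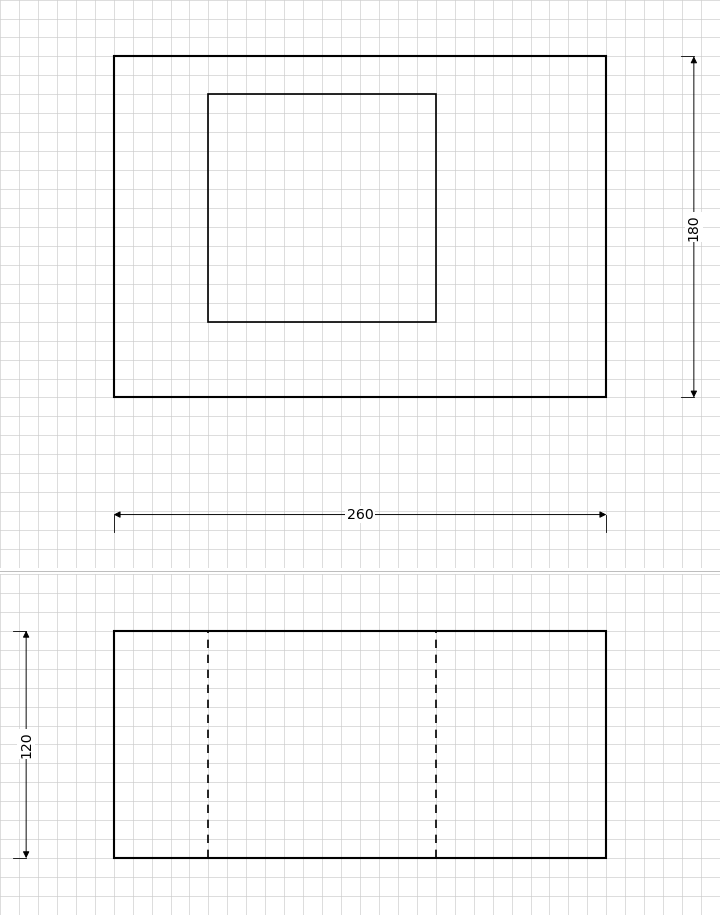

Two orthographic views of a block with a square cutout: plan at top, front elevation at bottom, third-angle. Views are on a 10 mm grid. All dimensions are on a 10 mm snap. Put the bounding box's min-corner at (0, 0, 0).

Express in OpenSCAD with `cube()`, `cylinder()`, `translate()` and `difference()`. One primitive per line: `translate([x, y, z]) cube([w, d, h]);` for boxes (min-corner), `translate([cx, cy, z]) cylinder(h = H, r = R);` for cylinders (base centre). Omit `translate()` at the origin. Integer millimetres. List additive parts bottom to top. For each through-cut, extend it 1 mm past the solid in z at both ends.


difference() {
  cube([260, 180, 120]);
  translate([50, 40, -1]) cube([120, 120, 122]);
}


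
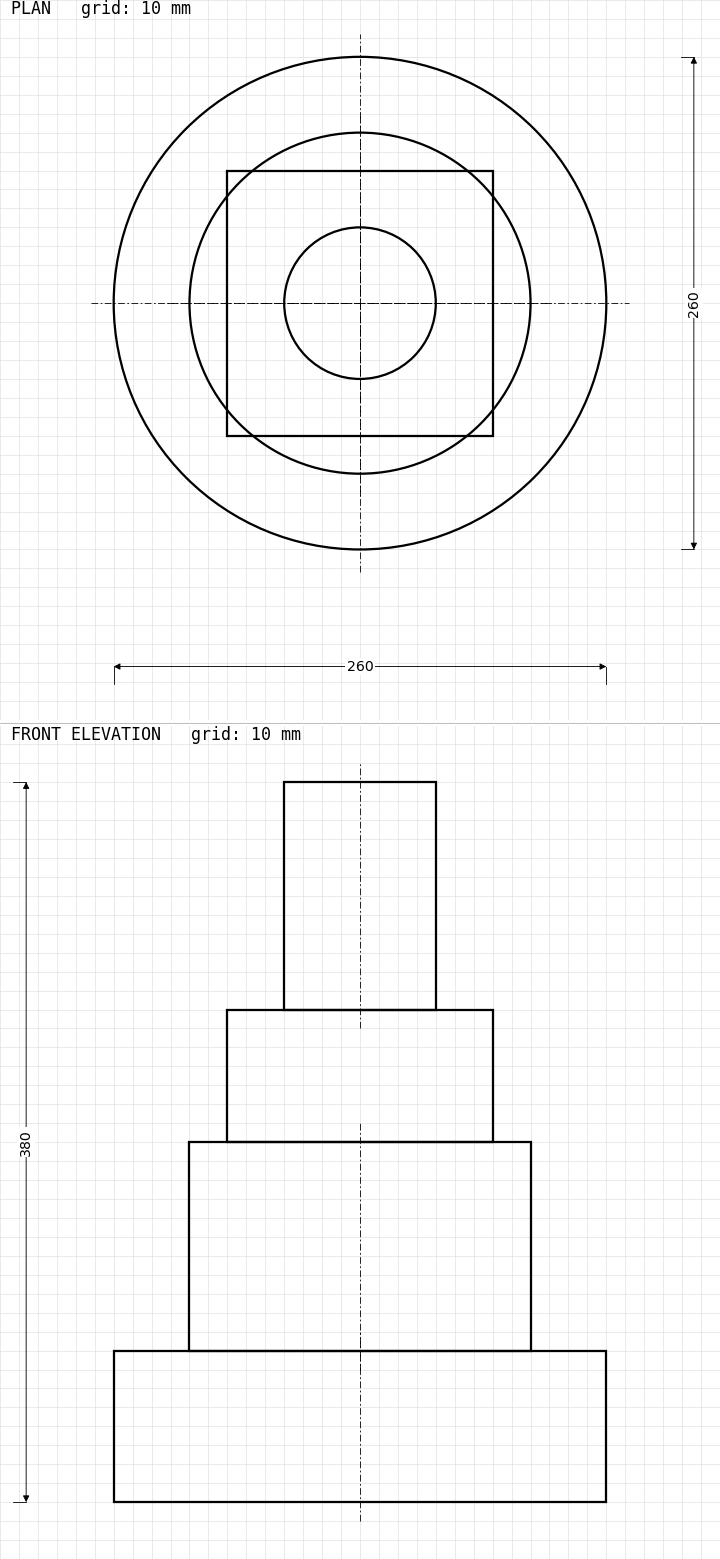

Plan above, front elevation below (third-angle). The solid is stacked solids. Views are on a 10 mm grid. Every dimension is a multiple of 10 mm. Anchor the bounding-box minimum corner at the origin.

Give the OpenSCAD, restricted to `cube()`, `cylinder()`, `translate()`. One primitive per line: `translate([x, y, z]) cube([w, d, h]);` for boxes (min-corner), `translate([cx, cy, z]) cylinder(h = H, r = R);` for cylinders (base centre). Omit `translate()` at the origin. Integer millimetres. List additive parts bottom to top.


translate([130, 130, 0]) cylinder(h = 80, r = 130);
translate([130, 130, 80]) cylinder(h = 110, r = 90);
translate([60, 60, 190]) cube([140, 140, 70]);
translate([130, 130, 260]) cylinder(h = 120, r = 40);
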